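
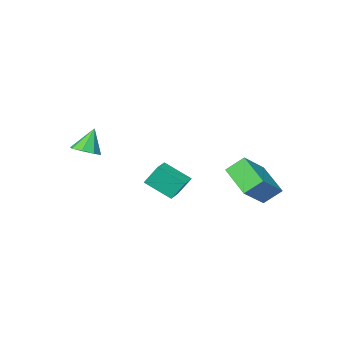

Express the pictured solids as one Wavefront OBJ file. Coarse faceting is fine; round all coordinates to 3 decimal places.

v 4.245 -3.137 -1.15
v 5.024 -3.148 -0.81
v 3.615 -3.303 0.29
v 4.778 -2.547 -0.849
v 4.219 -2.292 -1.063
v 3.676 -2.532 -1.329
v 3.466 -3.126 -1.489
v 3.712 -3.727 -1.451
v 4.271 -3.982 -1.236
v 4.814 -3.742 -0.971
v -3.507 1.708 -2.26
v -1.964 2.229 -1.081
v -3.393 3.604 -3.246
v -1.851 4.125 -2.067
v -2.689 1.215 -3.113
v -1.147 1.736 -1.934
v -2.576 3.111 -4.099
v -1.033 3.632 -2.92
v 0.559 1.265 -2.37
v 1.481 0.121 -1.437
v 1.355 1.947 -2.321
v 2.278 0.803 -1.389
v 1.062 0.757 -3.491
v 1.985 -0.387 -2.559
v 1.859 1.439 -3.443
v 2.781 0.295 -2.51
f 2 1 4
f 2 4 3
f 4 1 5
f 4 5 3
f 5 1 6
f 5 6 3
f 6 1 7
f 6 7 3
f 7 1 8
f 7 8 3
f 8 1 9
f 8 9 3
f 9 1 10
f 9 10 3
f 10 1 2
f 10 2 3
f 12 14 11
f 15 12 11
f 11 14 13
f 13 15 11
f 12 18 14
f 16 12 15
f 16 18 12
f 14 18 13
f 17 15 13
f 13 18 17
f 17 16 15
f 18 16 17
f 20 22 19
f 23 20 19
f 19 22 21
f 21 23 19
f 20 26 22
f 24 20 23
f 24 26 20
f 22 26 21
f 25 23 21
f 21 26 25
f 25 24 23
f 26 24 25



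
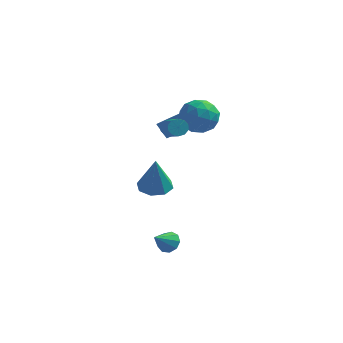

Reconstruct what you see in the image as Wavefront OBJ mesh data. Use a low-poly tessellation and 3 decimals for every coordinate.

v 1.683 -1.633 0.329
v 2.375 -2.153 0.126
v 1.897 -2.107 2.271
v 2.562 -1.512 0.262
v 2.233 -0.942 0.437
v 1.582 -0.776 0.55
v 0.99 -1.113 0.533
v 0.803 -1.753 0.397
v 1.132 -2.324 0.221
v 1.783 -2.489 0.109
v 2.497 -1.988 -3.22
v 3.105 -2.07 -3.006
v 2.103 -2.912 -2.46
v 2.893 -1.772 -2.752
v 2.496 -1.575 -2.718
v 2.1 -1.571 -2.918
v 1.889 -1.762 -3.26
v 1.962 -2.058 -3.583
v 2.286 -2.322 -3.736
v 2.708 -2.429 -3.648
v 3.032 -2.329 -3.359
v 1.585 2.368 3.056
v 2.465 2.833 2.603
v 2.615 1.607 4.277
v 3.495 2.072 3.824
v 2.757 2.689 4.343
v 2.12 3.16 3.588
v 2.96 1.28 3.292
v 2.323 1.751 2.537
v 3.315 2.161 2.749
v 3.189 3.032 3.398
v 1.891 1.408 3.482
v 1.765 2.279 4.131
v 1.934 2.668 2.723
v 3.146 1.772 4.157
v 2.711 2.135 4.462
v 3.229 2.409 4.196
v 1.732 2.859 3.302
v 2.249 3.133 3.035
v 2.42 3.048 4.058
v 2.831 1.307 3.845
v 3.348 1.581 3.578
v 1.851 2.031 2.684
v 2.369 2.305 2.418
v 2.66 1.392 2.822
v 2.951 2.546 2.542
v 3.557 2.098 3.259
v 3.242 1.633 2.947
v 2.868 1.909 2.503
v 2.877 3.057 2.924
v 3.483 2.61 3.641
v 3.049 2.973 3.946
v 2.675 3.249 3.503
v 3.377 2.662 3.009
v 1.597 1.83 3.239
v 2.203 1.383 3.956
v 2.405 1.191 3.377
v 2.031 1.467 2.934
v 1.523 2.342 3.621
v 2.129 1.894 4.338
v 2.212 2.531 4.377
v 1.838 2.807 3.933
v 1.703 1.778 3.871
v 0.746 2.505 1.485
v 0.136 2.68 2.297
v 0.631 4.437 0.982
v 0.021 4.612 1.794
v 1.919 2.788 2.306
v 1.309 2.963 3.118
v 1.804 4.72 1.803
v 1.194 4.895 2.615
v 1.526 0.932 3.044
v 1.86 0.937 2.632
v 2.607 -0.047 3.224
v 2.274 -0.052 3.636
v 1.969 1.153 2.853
v 2.716 0.169 3.445
v 1.909 1.284 3.147
v 2.656 0.3 3.739
v 1.703 1.281 3.402
v 2.45 0.297 3.994
v 1.43 1.145 3.52
v 2.177 0.161 4.112
v 1.193 0.927 3.456
v 1.94 -0.057 4.048
v 1.084 0.711 3.235
v 1.831 -0.273 3.827
v 1.144 0.58 2.941
v 1.891 -0.404 3.533
v 1.35 0.583 2.686
v 2.097 -0.401 3.278
v 1.623 0.719 2.568
v 2.37 -0.265 3.16
f 2 1 4
f 2 4 3
f 4 1 5
f 4 5 3
f 5 1 6
f 5 6 3
f 6 1 7
f 6 7 3
f 7 1 8
f 7 8 3
f 8 1 9
f 8 9 3
f 9 1 10
f 9 10 3
f 10 1 2
f 10 2 3
f 12 11 14
f 12 14 13
f 14 11 15
f 14 15 13
f 15 11 16
f 15 16 13
f 16 11 17
f 16 17 13
f 17 11 18
f 17 18 13
f 18 11 19
f 18 19 13
f 19 11 20
f 19 20 13
f 20 11 21
f 20 21 13
f 21 11 12
f 21 12 13
f 22 59 38
f 59 33 62
f 38 62 27
f 59 62 38
f 22 38 34
f 38 27 39
f 34 39 23
f 38 39 34
f 22 34 43
f 34 23 44
f 43 44 29
f 34 44 43
f 22 43 55
f 43 29 58
f 55 58 32
f 43 58 55
f 22 55 59
f 55 32 63
f 59 63 33
f 55 63 59
f 23 39 50
f 39 27 53
f 50 53 31
f 39 53 50
f 27 62 40
f 62 33 61
f 40 61 26
f 62 61 40
f 33 63 60
f 63 32 56
f 60 56 24
f 63 56 60
f 32 58 57
f 58 29 45
f 57 45 28
f 58 45 57
f 29 44 49
f 44 23 46
f 49 46 30
f 44 46 49
f 25 51 37
f 51 31 52
f 37 52 26
f 51 52 37
f 25 37 35
f 37 26 36
f 35 36 24
f 37 36 35
f 25 35 42
f 35 24 41
f 42 41 28
f 35 41 42
f 25 42 47
f 42 28 48
f 47 48 30
f 42 48 47
f 25 47 51
f 47 30 54
f 51 54 31
f 47 54 51
f 26 52 40
f 52 31 53
f 40 53 27
f 52 53 40
f 24 36 60
f 36 26 61
f 60 61 33
f 36 61 60
f 28 41 57
f 41 24 56
f 57 56 32
f 41 56 57
f 30 48 49
f 48 28 45
f 49 45 29
f 48 45 49
f 31 54 50
f 54 30 46
f 50 46 23
f 54 46 50
f 65 67 64
f 68 65 64
f 64 67 66
f 66 68 64
f 65 71 67
f 69 65 68
f 69 71 65
f 67 71 66
f 70 68 66
f 66 71 70
f 70 69 68
f 71 69 70
f 73 72 76
f 73 76 74
f 74 76 77
f 74 77 75
f 76 72 78
f 76 78 77
f 77 78 79
f 77 79 75
f 78 72 80
f 78 80 79
f 79 80 81
f 79 81 75
f 80 72 82
f 80 82 81
f 81 82 83
f 81 83 75
f 82 72 84
f 82 84 83
f 83 84 85
f 83 85 75
f 84 72 86
f 84 86 85
f 85 86 87
f 85 87 75
f 86 72 88
f 86 88 87
f 87 88 89
f 87 89 75
f 88 72 90
f 88 90 89
f 89 90 91
f 89 91 75
f 90 72 92
f 90 92 91
f 91 92 93
f 91 93 75
f 92 72 73
f 92 73 93
f 93 73 74
f 93 74 75



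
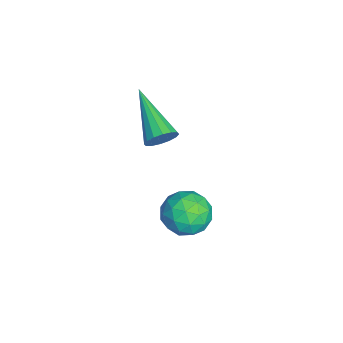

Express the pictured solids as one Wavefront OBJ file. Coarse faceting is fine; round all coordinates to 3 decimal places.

v -0.86 2.364 2.686
v -0.584 2.146 3.055
v -2.38 1.776 3.474
v -0.634 2.391 3.142
v -0.744 2.628 3.107
v -0.886 2.795 2.958
v -1.02 2.846 2.737
v -1.112 2.768 2.502
v -1.136 2.582 2.316
v -1.087 2.338 2.23
v -0.977 2.101 2.265
v -0.835 1.934 2.413
v -0.7 1.883 2.634
v -0.609 1.96 2.869
v -1.208 3.24 -0.401
v -0.768 3.437 -1.025
v -0.212 2.623 0.105
v 0.228 2.82 -0.519
v -0.001 3.374 -0.007
v -0.617 3.756 -0.32
v -0.363 2.304 -0.6
v -0.979 2.686 -0.913
v -0.246 2.859 -1.148
v -0.022 3.52 -0.781
v -0.958 2.54 -0.139
v -0.734 3.201 0.228
v -1.075 3.393 -0.757
v 0.095 2.667 -0.163
v -0.04 2.993 0.139
v 0.219 3.109 -0.228
v -0.986 3.58 -0.343
v -0.728 3.696 -0.71
v -0.277 3.659 -0.111
v -0.252 2.364 -0.21
v 0.006 2.48 -0.577
v -1.199 2.951 -0.692
v -0.94 3.067 -1.059
v -0.703 2.401 -0.809
v -0.51 3.169 -1.197
v 0.075 2.806 -0.899
v -0.272 2.503 -0.947
v -0.634 2.727 -1.131
v -0.378 3.558 -0.981
v 0.207 3.195 -0.684
v 0.072 3.521 -0.383
v -0.29 3.745 -0.566
v -0.072 3.218 -1.054
v -1.187 2.865 -0.236
v -0.602 2.502 0.061
v -0.69 2.315 -0.354
v -1.052 2.539 -0.537
v -1.055 3.254 -0.021
v -0.47 2.891 0.277
v -0.346 3.333 0.211
v -0.708 3.557 0.027
v -0.908 2.842 0.134
f 2 1 4
f 2 4 3
f 4 1 5
f 4 5 3
f 5 1 6
f 5 6 3
f 6 1 7
f 6 7 3
f 7 1 8
f 7 8 3
f 8 1 9
f 8 9 3
f 9 1 10
f 9 10 3
f 10 1 11
f 10 11 3
f 11 1 12
f 11 12 3
f 12 1 13
f 12 13 3
f 13 1 14
f 13 14 3
f 14 1 2
f 14 2 3
f 15 52 31
f 52 26 55
f 31 55 20
f 52 55 31
f 15 31 27
f 31 20 32
f 27 32 16
f 31 32 27
f 15 27 36
f 27 16 37
f 36 37 22
f 27 37 36
f 15 36 48
f 36 22 51
f 48 51 25
f 36 51 48
f 15 48 52
f 48 25 56
f 52 56 26
f 48 56 52
f 16 32 43
f 32 20 46
f 43 46 24
f 32 46 43
f 20 55 33
f 55 26 54
f 33 54 19
f 55 54 33
f 26 56 53
f 56 25 49
f 53 49 17
f 56 49 53
f 25 51 50
f 51 22 38
f 50 38 21
f 51 38 50
f 22 37 42
f 37 16 39
f 42 39 23
f 37 39 42
f 18 44 30
f 44 24 45
f 30 45 19
f 44 45 30
f 18 30 28
f 30 19 29
f 28 29 17
f 30 29 28
f 18 28 35
f 28 17 34
f 35 34 21
f 28 34 35
f 18 35 40
f 35 21 41
f 40 41 23
f 35 41 40
f 18 40 44
f 40 23 47
f 44 47 24
f 40 47 44
f 19 45 33
f 45 24 46
f 33 46 20
f 45 46 33
f 17 29 53
f 29 19 54
f 53 54 26
f 29 54 53
f 21 34 50
f 34 17 49
f 50 49 25
f 34 49 50
f 23 41 42
f 41 21 38
f 42 38 22
f 41 38 42
f 24 47 43
f 47 23 39
f 43 39 16
f 47 39 43



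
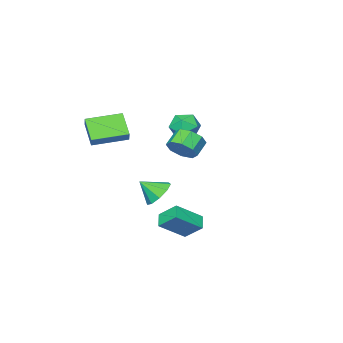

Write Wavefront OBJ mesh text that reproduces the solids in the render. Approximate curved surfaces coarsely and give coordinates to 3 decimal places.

v 3.067 3.835 -3.215
v 2.492 3.239 -2.75
v 2.75 4.844 -2.314
v 2.175 4.248 -1.848
v 4.485 3.312 -2.132
v 3.91 2.716 -1.666
v 4.168 4.321 -1.23
v 3.593 3.725 -0.765
v -3.75 -2.088 1.38
v -3.006 -1.849 0.708
v -2.694 -3.091 2.192
v -1.95 -2.852 1.52
v -2.291 -2.142 2.185
v -2.944 -1.523 1.683
v -2.756 -3.417 1.217
v -3.409 -2.798 0.715
v -2.392 -2.671 0.607
v -2.105 -1.883 1.206
v -3.595 -3.057 1.694
v -3.308 -2.269 2.293
v 2.599 3.066 2.811
v 3.167 2.836 3.497
v 2.309 2.623 4.135
v 1.741 2.854 3.449
v 3.001 3.52 3.503
v 2.143 3.308 4.141
v 2.6 3.939 3.103
v 1.742 3.726 3.741
v 2.198 3.846 2.532
v 1.341 3.634 3.17
v 2.031 3.297 2.125
v 1.173 3.084 2.763
v 2.197 2.612 2.119
v 1.339 2.4 2.757
v 2.598 2.194 2.519
v 1.74 1.981 3.157
v 2.999 2.286 3.09
v 2.142 2.074 3.728
v 3.517 -3.193 1.517
v 2.986 -4.349 2.63
v 1.706 -2.104 1.785
v 1.175 -3.259 2.898
v 3.885 -2.741 2.162
v 3.354 -3.896 3.275
v 2.074 -1.651 2.43
v 1.543 -2.807 3.543
v -0.881 -2.524 -3.363
v -0.219 -1.733 -3.235
v -0.119 -3.316 -2.417
v -0.751 -1.684 -2.765
v -1.344 -2.028 -2.575
v -1.72 -2.604 -2.754
v -1.704 -3.143 -3.218
v -1.303 -3.393 -3.75
v -0.704 -3.236 -4.101
v -0.188 -2.746 -4.106
v 0.004 -2.152 -3.764
f 2 4 1
f 5 2 1
f 1 4 3
f 3 5 1
f 2 8 4
f 6 2 5
f 6 8 2
f 4 8 3
f 7 5 3
f 3 8 7
f 7 6 5
f 8 6 7
f 9 20 14
f 9 14 10
f 9 10 16
f 9 16 19
f 9 19 20
f 10 14 18
f 14 20 13
f 20 19 11
f 19 16 15
f 16 10 17
f 12 18 13
f 12 13 11
f 12 11 15
f 12 15 17
f 12 17 18
f 13 18 14
f 11 13 20
f 15 11 19
f 17 15 16
f 18 17 10
f 22 21 25
f 22 25 23
f 23 25 26
f 23 26 24
f 25 21 27
f 25 27 26
f 26 27 28
f 26 28 24
f 27 21 29
f 27 29 28
f 28 29 30
f 28 30 24
f 29 21 31
f 29 31 30
f 30 31 32
f 30 32 24
f 31 21 33
f 31 33 32
f 32 33 34
f 32 34 24
f 33 21 35
f 33 35 34
f 34 35 36
f 34 36 24
f 35 21 37
f 35 37 36
f 36 37 38
f 36 38 24
f 37 21 22
f 37 22 38
f 38 22 23
f 38 23 24
f 40 42 39
f 43 40 39
f 39 42 41
f 41 43 39
f 40 46 42
f 44 40 43
f 44 46 40
f 42 46 41
f 45 43 41
f 41 46 45
f 45 44 43
f 46 44 45
f 48 47 50
f 48 50 49
f 50 47 51
f 50 51 49
f 51 47 52
f 51 52 49
f 52 47 53
f 52 53 49
f 53 47 54
f 53 54 49
f 54 47 55
f 54 55 49
f 55 47 56
f 55 56 49
f 56 47 57
f 56 57 49
f 57 47 48
f 57 48 49



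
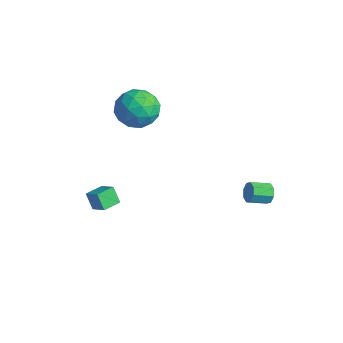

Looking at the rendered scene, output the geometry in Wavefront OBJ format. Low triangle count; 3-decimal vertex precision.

v 3.215 2.248 -1.657
v 3.386 2.009 -2.145
v 3.056 1.092 -1.811
v 2.885 1.332 -1.323
v 3.698 2.007 -1.84
v 3.367 1.091 -1.506
v 3.727 2.147 -1.428
v 3.397 1.23 -1.094
v 3.457 2.346 -1.15
v 3.126 1.43 -0.816
v 3.044 2.488 -1.169
v 2.714 1.571 -0.835
v 2.733 2.489 -1.474
v 2.402 1.573 -1.14
v 2.703 2.35 -1.886
v 2.373 1.433 -1.552
v 2.974 2.15 -2.164
v 2.643 1.234 -1.83
v -3.817 -0.252 1.453
v -2.945 0.211 2.077
v -2.915 -1.911 1.423
v -2.043 -1.448 2.047
v -3.089 -1.615 2.538
v -3.646 -0.59 2.557
v -2.214 -1.11 0.943
v -2.771 -0.085 0.962
v -1.955 -0.32 1.762
v -2.495 -0.632 2.748
v -3.365 -1.068 0.752
v -3.905 -1.38 1.738
v -3.46 0.125 1.768
v -2.4 -1.825 1.732
v -3.014 -1.923 2.021
v -2.502 -1.651 2.388
v -3.872 -0.346 2.05
v -3.36 -0.074 2.417
v -3.444 -1.147 2.688
v -2.5 -1.626 1.083
v -1.988 -1.354 1.45
v -3.358 -0.049 1.112
v -2.846 0.223 1.479
v -2.416 -0.553 0.812
v -2.366 0.085 1.949
v -1.836 -0.89 1.931
v -1.936 -0.691 1.282
v -2.264 -0.089 1.293
v -2.684 -0.098 2.529
v -2.153 -1.073 2.511
v -2.768 -1.171 2.8
v -3.096 -0.569 2.811
v -2.101 -0.41 2.343
v -3.707 -0.627 0.989
v -3.176 -1.602 0.971
v -2.764 -1.131 0.689
v -3.092 -0.529 0.7
v -4.024 -0.81 1.569
v -3.494 -1.785 1.551
v -3.596 -1.611 2.207
v -3.924 -1.009 2.218
v -3.759 -1.29 1.157
v -3.183 -3.65 -3.4
v -2.336 -3.538 -2.882
v -3.3 -2.687 -3.418
v -2.453 -2.575 -2.899
v -2.687 -3.605 -4.221
v -1.84 -3.493 -3.702
v -2.804 -2.642 -4.238
v -1.957 -2.53 -3.72
f 2 1 5
f 2 5 3
f 3 5 6
f 3 6 4
f 5 1 7
f 5 7 6
f 6 7 8
f 6 8 4
f 7 1 9
f 7 9 8
f 8 9 10
f 8 10 4
f 9 1 11
f 9 11 10
f 10 11 12
f 10 12 4
f 11 1 13
f 11 13 12
f 12 13 14
f 12 14 4
f 13 1 15
f 13 15 14
f 14 15 16
f 14 16 4
f 15 1 17
f 15 17 16
f 16 17 18
f 16 18 4
f 17 1 2
f 17 2 18
f 18 2 3
f 18 3 4
f 19 56 35
f 56 30 59
f 35 59 24
f 56 59 35
f 19 35 31
f 35 24 36
f 31 36 20
f 35 36 31
f 19 31 40
f 31 20 41
f 40 41 26
f 31 41 40
f 19 40 52
f 40 26 55
f 52 55 29
f 40 55 52
f 19 52 56
f 52 29 60
f 56 60 30
f 52 60 56
f 20 36 47
f 36 24 50
f 47 50 28
f 36 50 47
f 24 59 37
f 59 30 58
f 37 58 23
f 59 58 37
f 30 60 57
f 60 29 53
f 57 53 21
f 60 53 57
f 29 55 54
f 55 26 42
f 54 42 25
f 55 42 54
f 26 41 46
f 41 20 43
f 46 43 27
f 41 43 46
f 22 48 34
f 48 28 49
f 34 49 23
f 48 49 34
f 22 34 32
f 34 23 33
f 32 33 21
f 34 33 32
f 22 32 39
f 32 21 38
f 39 38 25
f 32 38 39
f 22 39 44
f 39 25 45
f 44 45 27
f 39 45 44
f 22 44 48
f 44 27 51
f 48 51 28
f 44 51 48
f 23 49 37
f 49 28 50
f 37 50 24
f 49 50 37
f 21 33 57
f 33 23 58
f 57 58 30
f 33 58 57
f 25 38 54
f 38 21 53
f 54 53 29
f 38 53 54
f 27 45 46
f 45 25 42
f 46 42 26
f 45 42 46
f 28 51 47
f 51 27 43
f 47 43 20
f 51 43 47
f 62 64 61
f 65 62 61
f 61 64 63
f 63 65 61
f 62 68 64
f 66 62 65
f 66 68 62
f 64 68 63
f 67 65 63
f 63 68 67
f 67 66 65
f 68 66 67



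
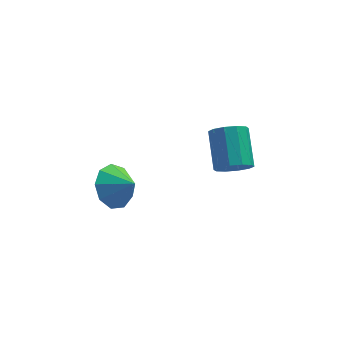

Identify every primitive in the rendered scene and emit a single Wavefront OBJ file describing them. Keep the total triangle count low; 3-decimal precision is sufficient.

v -1.523 -3.657 1.704
v -0.809 -3.591 0.923
v -0.737 -4.203 2.376
v -0.767 -3.005 1.348
v -1.078 -2.725 1.939
v -1.598 -2.88 2.421
v -2.082 -3.399 2.566
v -2.306 -4.039 2.308
v -2.163 -4.5 1.767
v -1.72 -4.567 1.196
v -1.186 -4.208 0.863
v 3.717 0.235 -1.447
v 4.406 0.561 -1.865
v 4.333 2.171 -0.732
v 3.643 1.845 -0.313
v 3.963 0.723 -2.124
v 3.89 2.333 -0.99
v 3.426 0.698 -2.123
v 3.352 2.308 -0.99
v 3 0.497 -1.865
v 2.926 2.106 -0.731
v 2.848 0.195 -1.446
v 2.774 1.805 -0.313
v 3.027 -0.091 -1.028
v 2.954 1.519 0.105
v 3.47 -0.253 -0.77
v 3.397 1.357 0.364
v 4.008 -0.228 -0.77
v 3.934 1.382 0.363
v 4.434 -0.026 -1.029
v 4.36 1.583 0.105
v 4.586 0.275 -1.447
v 4.512 1.885 -0.314
f 2 1 4
f 2 4 3
f 4 1 5
f 4 5 3
f 5 1 6
f 5 6 3
f 6 1 7
f 6 7 3
f 7 1 8
f 7 8 3
f 8 1 9
f 8 9 3
f 9 1 10
f 9 10 3
f 10 1 11
f 10 11 3
f 11 1 2
f 11 2 3
f 13 12 16
f 13 16 14
f 14 16 17
f 14 17 15
f 16 12 18
f 16 18 17
f 17 18 19
f 17 19 15
f 18 12 20
f 18 20 19
f 19 20 21
f 19 21 15
f 20 12 22
f 20 22 21
f 21 22 23
f 21 23 15
f 22 12 24
f 22 24 23
f 23 24 25
f 23 25 15
f 24 12 26
f 24 26 25
f 25 26 27
f 25 27 15
f 26 12 28
f 26 28 27
f 27 28 29
f 27 29 15
f 28 12 30
f 28 30 29
f 29 30 31
f 29 31 15
f 30 12 32
f 30 32 31
f 31 32 33
f 31 33 15
f 32 12 13
f 32 13 33
f 33 13 14
f 33 14 15



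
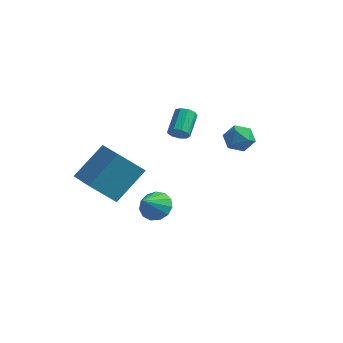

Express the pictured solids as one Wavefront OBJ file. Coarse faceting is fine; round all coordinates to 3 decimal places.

v -4.491 -2.663 -0.405
v -5.442 -3.451 0.849
v -3.798 -1.217 1.028
v -4.749 -2.005 2.282
v -3.131 -3.695 -0.022
v -4.082 -4.483 1.232
v -2.438 -2.249 1.411
v -3.389 -3.037 2.665
v -2.634 -0.921 -1.837
v -2.157 -1.415 -2.32
v -2.746 -1.999 -0.843
v -1.861 -1.182 -2.034
v -1.81 -0.866 -1.685
v -2.021 -0.568 -1.384
v -2.427 -0.381 -1.227
v -2.898 -0.366 -1.264
v -3.286 -0.527 -1.482
v -3.467 -0.813 -1.813
v -3.384 -1.133 -2.151
v -3.062 -1.386 -2.39
v -2.605 -1.491 -2.452
v -2.76 1.626 1.586
v -2.491 1.413 2.028
v -2.711 2.6 2.736
v -2.98 2.814 2.294
v -2.243 1.595 1.799
v -2.464 2.782 2.508
v -2.237 1.792 1.471
v -2.458 2.979 2.179
v -2.476 1.911 1.196
v -2.697 3.099 1.904
v -2.847 1.898 1.104
v -3.068 3.085 1.812
v -3.178 1.757 1.237
v -3.398 2.944 1.945
v -3.313 1.555 1.533
v -3.533 2.742 2.242
v -3.189 1.387 1.854
v -3.409 2.574 2.563
v -2.864 1.33 2.05
v -3.085 2.518 2.758
v 0.757 -0.283 3.477
v 1.411 -0.301 3.037
v 1.349 -0.959 4.383
v 2.003 -0.977 3.943
v 1.762 -0.298 4.264
v 1.396 0.12 3.704
v 1.364 -1.38 3.716
v 0.998 -0.962 3.156
v 1.786 -0.979 3.185
v 2.032 -0.31 3.523
v 0.728 -0.95 3.897
v 0.974 -0.281 4.235
f 2 4 1
f 5 2 1
f 1 4 3
f 3 5 1
f 2 8 4
f 6 2 5
f 6 8 2
f 4 8 3
f 7 5 3
f 3 8 7
f 7 6 5
f 8 6 7
f 10 9 12
f 10 12 11
f 12 9 13
f 12 13 11
f 13 9 14
f 13 14 11
f 14 9 15
f 14 15 11
f 15 9 16
f 15 16 11
f 16 9 17
f 16 17 11
f 17 9 18
f 17 18 11
f 18 9 19
f 18 19 11
f 19 9 20
f 19 20 11
f 20 9 21
f 20 21 11
f 21 9 10
f 21 10 11
f 23 22 26
f 23 26 24
f 24 26 27
f 24 27 25
f 26 22 28
f 26 28 27
f 27 28 29
f 27 29 25
f 28 22 30
f 28 30 29
f 29 30 31
f 29 31 25
f 30 22 32
f 30 32 31
f 31 32 33
f 31 33 25
f 32 22 34
f 32 34 33
f 33 34 35
f 33 35 25
f 34 22 36
f 34 36 35
f 35 36 37
f 35 37 25
f 36 22 38
f 36 38 37
f 37 38 39
f 37 39 25
f 38 22 40
f 38 40 39
f 39 40 41
f 39 41 25
f 40 22 23
f 40 23 41
f 41 23 24
f 41 24 25
f 42 53 47
f 42 47 43
f 42 43 49
f 42 49 52
f 42 52 53
f 43 47 51
f 47 53 46
f 53 52 44
f 52 49 48
f 49 43 50
f 45 51 46
f 45 46 44
f 45 44 48
f 45 48 50
f 45 50 51
f 46 51 47
f 44 46 53
f 48 44 52
f 50 48 49
f 51 50 43



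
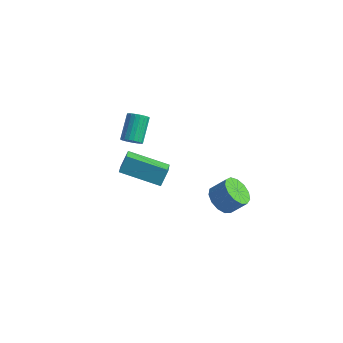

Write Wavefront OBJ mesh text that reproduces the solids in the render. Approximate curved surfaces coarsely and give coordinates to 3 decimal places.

v -2.324 -1.622 0.428
v -1.841 -2.49 0.968
v -2.239 -1.057 1.261
v -1.756 -1.925 1.801
v -0.344 -0.935 -0.241
v 0.139 -1.803 0.299
v -0.259 -0.37 0.592
v 0.224 -1.238 1.132
v 2.66 -0.268 -0.819
v 3.24 -0.033 -1.423
v 3.94 0.343 -0.606
v 3.36 0.108 -0.001
v 2.949 0.355 -1.353
v 3.649 0.731 -0.535
v 2.566 0.546 -1.113
v 3.266 0.921 -0.295
v 2.213 0.478 -0.779
v 2.913 0.853 0.038
v 2.002 0.173 -0.458
v 2.702 0.549 0.359
v 2 -0.272 -0.252
v 2.7 0.104 0.566
v 2.207 -0.715 -0.226
v 2.907 -0.339 0.592
v 2.558 -1.017 -0.388
v 3.258 -0.641 0.43
v 2.942 -1.08 -0.686
v 3.641 -0.705 0.131
v 3.236 -0.886 -1.027
v 3.935 -0.51 -0.21
v 3.347 -0.496 -1.302
v 4.047 -0.12 -0.484
v -3.332 0.9 -0.138
v -2.878 1.211 -0.351
v -3.234 2.411 0.645
v -3.688 2.1 0.858
v -3.061 1.28 -0.499
v -3.417 2.48 0.497
v -3.291 1.283 -0.585
v -3.647 2.483 0.411
v -3.528 1.22 -0.593
v -3.884 2.42 0.403
v -3.731 1.101 -0.523
v -4.087 2.302 0.473
v -3.865 0.948 -0.386
v -4.221 2.148 0.61
v -3.907 0.786 -0.207
v -4.263 1.987 0.789
v -3.849 0.644 -0.015
v -4.205 1.845 0.981
v -3.702 0.546 0.155
v -4.058 1.747 1.151
v -3.491 0.51 0.275
v -3.847 1.71 1.271
v -3.253 0.54 0.323
v -3.609 1.741 1.319
v -3.028 0.633 0.292
v -3.384 1.834 1.288
v -2.856 0.772 0.186
v -3.212 1.973 1.182
v -2.766 0.933 0.024
v -3.122 2.134 1.02
v -2.774 1.088 -0.166
v -3.13 2.289 0.83
f 2 4 1
f 5 2 1
f 1 4 3
f 3 5 1
f 2 8 4
f 6 2 5
f 6 8 2
f 4 8 3
f 7 5 3
f 3 8 7
f 7 6 5
f 8 6 7
f 10 9 13
f 10 13 11
f 11 13 14
f 11 14 12
f 13 9 15
f 13 15 14
f 14 15 16
f 14 16 12
f 15 9 17
f 15 17 16
f 16 17 18
f 16 18 12
f 17 9 19
f 17 19 18
f 18 19 20
f 18 20 12
f 19 9 21
f 19 21 20
f 20 21 22
f 20 22 12
f 21 9 23
f 21 23 22
f 22 23 24
f 22 24 12
f 23 9 25
f 23 25 24
f 24 25 26
f 24 26 12
f 25 9 27
f 25 27 26
f 26 27 28
f 26 28 12
f 27 9 29
f 27 29 28
f 28 29 30
f 28 30 12
f 29 9 31
f 29 31 30
f 30 31 32
f 30 32 12
f 31 9 10
f 31 10 32
f 32 10 11
f 32 11 12
f 34 33 37
f 34 37 35
f 35 37 38
f 35 38 36
f 37 33 39
f 37 39 38
f 38 39 40
f 38 40 36
f 39 33 41
f 39 41 40
f 40 41 42
f 40 42 36
f 41 33 43
f 41 43 42
f 42 43 44
f 42 44 36
f 43 33 45
f 43 45 44
f 44 45 46
f 44 46 36
f 45 33 47
f 45 47 46
f 46 47 48
f 46 48 36
f 47 33 49
f 47 49 48
f 48 49 50
f 48 50 36
f 49 33 51
f 49 51 50
f 50 51 52
f 50 52 36
f 51 33 53
f 51 53 52
f 52 53 54
f 52 54 36
f 53 33 55
f 53 55 54
f 54 55 56
f 54 56 36
f 55 33 57
f 55 57 56
f 56 57 58
f 56 58 36
f 57 33 59
f 57 59 58
f 58 59 60
f 58 60 36
f 59 33 61
f 59 61 60
f 60 61 62
f 60 62 36
f 61 33 63
f 61 63 62
f 62 63 64
f 62 64 36
f 63 33 34
f 63 34 64
f 64 34 35
f 64 35 36



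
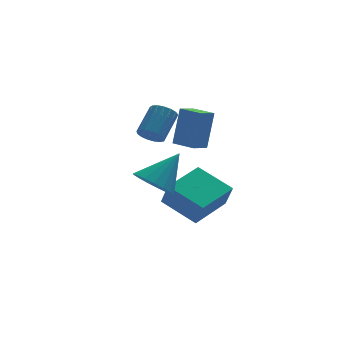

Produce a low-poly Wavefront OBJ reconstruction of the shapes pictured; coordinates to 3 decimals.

v -0.685 1.17 -3.372
v -0.55 0.554 -2.167
v 1.054 2.38 -2.948
v 1.189 1.764 -1.743
v 0.491 -0.224 -4.217
v 0.626 -0.84 -3.012
v 2.23 0.986 -3.793
v 2.365 0.37 -2.588
v -0.745 2.642 0.067
v -0.287 2.763 -0.42
v 0.584 3.678 0.626
v 0.125 3.558 1.113
v -0.501 3.005 -0.454
v 0.369 3.921 0.592
v -0.772 3.164 -0.368
v 0.099 4.08 0.678
v -1.036 3.204 -0.182
v -0.166 4.119 0.863
v -1.234 3.115 0.06
v -0.364 4.03 1.106
v -1.32 2.917 0.305
v -0.449 3.833 1.35
v -1.274 2.657 0.494
v -0.404 3.573 1.54
v -1.107 2.393 0.586
v -0.237 3.309 1.632
v -0.857 2.187 0.559
v 0.013 3.102 1.605
v -0.582 2.084 0.42
v 0.289 3 1.465
v -0.344 2.11 0.199
v 0.527 3.025 1.245
v -0.198 2.257 -0.052
v 0.673 3.173 0.994
v -0.177 2.493 -0.275
v 0.694 3.408 0.771
v 0.629 3.935 -1.097
v 1.085 4.32 0.875
v 1.407 4.407 -1.369
v 1.863 4.793 0.603
v 1.297 2.867 -1.043
v 1.753 3.253 0.929
v 2.075 3.34 -1.315
v 2.531 3.725 0.657
v -1.776 -1.545 -0.926
v -0.981 -1.698 -1.579
v -0.484 -1.035 0.526
v -1.098 -1.219 -1.644
v -1.37 -0.814 -1.544
v -1.735 -0.577 -1.303
v -2.11 -0.562 -0.975
v -2.408 -0.772 -0.636
v -2.561 -1.159 -0.364
v -2.534 -1.635 -0.22
v -2.334 -2.09 -0.238
v -2.006 -2.421 -0.414
v -1.625 -2.551 -0.707
v -1.279 -2.45 -1.05
v -1.046 -2.143 -1.365
f 2 4 1
f 5 2 1
f 1 4 3
f 3 5 1
f 2 8 4
f 6 2 5
f 6 8 2
f 4 8 3
f 7 5 3
f 3 8 7
f 7 6 5
f 8 6 7
f 10 9 13
f 10 13 11
f 11 13 14
f 11 14 12
f 13 9 15
f 13 15 14
f 14 15 16
f 14 16 12
f 15 9 17
f 15 17 16
f 16 17 18
f 16 18 12
f 17 9 19
f 17 19 18
f 18 19 20
f 18 20 12
f 19 9 21
f 19 21 20
f 20 21 22
f 20 22 12
f 21 9 23
f 21 23 22
f 22 23 24
f 22 24 12
f 23 9 25
f 23 25 24
f 24 25 26
f 24 26 12
f 25 9 27
f 25 27 26
f 26 27 28
f 26 28 12
f 27 9 29
f 27 29 28
f 28 29 30
f 28 30 12
f 29 9 31
f 29 31 30
f 30 31 32
f 30 32 12
f 31 9 33
f 31 33 32
f 32 33 34
f 32 34 12
f 33 9 35
f 33 35 34
f 34 35 36
f 34 36 12
f 35 9 10
f 35 10 36
f 36 10 11
f 36 11 12
f 38 40 37
f 41 38 37
f 37 40 39
f 39 41 37
f 38 44 40
f 42 38 41
f 42 44 38
f 40 44 39
f 43 41 39
f 39 44 43
f 43 42 41
f 44 42 43
f 46 45 48
f 46 48 47
f 48 45 49
f 48 49 47
f 49 45 50
f 49 50 47
f 50 45 51
f 50 51 47
f 51 45 52
f 51 52 47
f 52 45 53
f 52 53 47
f 53 45 54
f 53 54 47
f 54 45 55
f 54 55 47
f 55 45 56
f 55 56 47
f 56 45 57
f 56 57 47
f 57 45 58
f 57 58 47
f 58 45 59
f 58 59 47
f 59 45 46
f 59 46 47



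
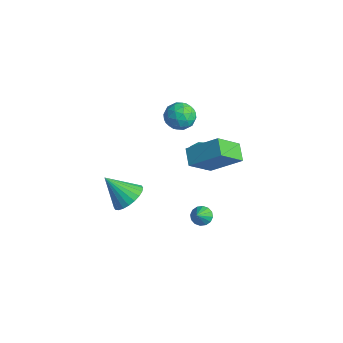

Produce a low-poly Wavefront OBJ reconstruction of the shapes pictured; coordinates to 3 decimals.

v -4.258 3.492 -4.249
v -3.743 4.233 -4.68
v -3.582 3.848 -2.831
v -4.344 4.467 -4.453
v -4.905 4.245 -4.13
v -5.163 3.67 -3.863
v -4.997 3.012 -3.776
v -4.485 2.579 -3.911
v -3.867 2.572 -4.204
v -3.432 2.996 -4.518
v -3.383 3.652 -4.706
v -0.767 1.488 -1.651
v -0.678 0.077 -0.412
v -1.649 1.878 -1.144
v -1.56 0.468 0.096
v 0.44 2.632 -0.436
v 0.529 1.222 0.804
v -0.442 3.023 0.072
v -0.353 1.612 1.311
v -1.033 -3.296 -1.561
v -0.37 -4.003 -1.525
v -1.967 -4.104 -0.239
v -0.229 -3.757 -1.275
v -0.21 -3.44 -1.068
v -0.316 -3.102 -0.936
v -0.532 -2.793 -0.9
v -0.824 -2.561 -0.964
v -1.147 -2.44 -1.119
v -1.453 -2.45 -1.341
v -1.695 -2.588 -1.597
v -1.836 -2.834 -1.847
v -1.855 -3.151 -2.054
v -1.749 -3.489 -2.186
v -1.533 -3.798 -2.223
v -1.242 -4.031 -2.158
v -0.918 -4.151 -2.003
v -0.612 -4.142 -1.781
v 0.671 -0.019 -3.463
v 1.157 -0.067 -3.794
v 1.209 -0.681 -2.577
v 1.199 0.186 -3.63
v 1.099 0.385 -3.42
v 0.885 0.476 -3.222
v 0.613 0.434 -3.089
v 0.357 0.271 -3.056
v 0.185 0.03 -3.132
v 0.144 -0.224 -3.296
v 0.243 -0.423 -3.506
v 0.458 -0.513 -3.703
v 0.729 -0.471 -3.837
v 0.985 -0.308 -3.87
v -3.915 1.825 1.402
v -3.225 2.183 0.919
v -4.135 0.817 0.341
v -3.445 1.175 -0.142
v -3.274 0.731 0.639
v -3.138 1.354 1.295
v -4.222 1.646 -0.035
v -4.086 2.269 0.621
v -3.415 2.073 0.031
v -2.829 1.507 0.448
v -4.531 1.493 0.812
v -3.945 0.927 1.229
v -3.551 2.093 1.254
v -3.809 0.907 0.006
v -3.709 0.646 0.465
v -3.303 0.857 0.182
v -3.5 1.605 1.475
v -3.094 1.815 1.191
v -3.123 0.962 1.026
v -4.266 1.185 0.069
v -3.86 1.395 -0.215
v -4.057 2.143 1.078
v -3.651 2.354 0.795
v -4.237 2.038 0.234
v -3.257 2.238 0.448
v -3.386 1.646 -0.176
v -3.843 1.923 -0.113
v -3.763 2.289 0.273
v -2.913 1.905 0.693
v -3.042 1.313 0.069
v -2.941 1.052 0.528
v -2.862 1.418 0.914
v -3.024 1.841 0.171
v -4.318 1.687 1.191
v -4.447 1.095 0.567
v -4.498 1.582 0.346
v -4.419 1.948 0.732
v -3.974 1.354 1.436
v -4.103 0.762 0.812
v -3.597 0.711 0.987
v -3.517 1.077 1.373
v -4.336 1.159 1.089
f 2 1 4
f 2 4 3
f 4 1 5
f 4 5 3
f 5 1 6
f 5 6 3
f 6 1 7
f 6 7 3
f 7 1 8
f 7 8 3
f 8 1 9
f 8 9 3
f 9 1 10
f 9 10 3
f 10 1 11
f 10 11 3
f 11 1 2
f 11 2 3
f 13 15 12
f 16 13 12
f 12 15 14
f 14 16 12
f 13 19 15
f 17 13 16
f 17 19 13
f 15 19 14
f 18 16 14
f 14 19 18
f 18 17 16
f 19 17 18
f 21 20 23
f 21 23 22
f 23 20 24
f 23 24 22
f 24 20 25
f 24 25 22
f 25 20 26
f 25 26 22
f 26 20 27
f 26 27 22
f 27 20 28
f 27 28 22
f 28 20 29
f 28 29 22
f 29 20 30
f 29 30 22
f 30 20 31
f 30 31 22
f 31 20 32
f 31 32 22
f 32 20 33
f 32 33 22
f 33 20 34
f 33 34 22
f 34 20 35
f 34 35 22
f 35 20 36
f 35 36 22
f 36 20 37
f 36 37 22
f 37 20 21
f 37 21 22
f 39 38 41
f 39 41 40
f 41 38 42
f 41 42 40
f 42 38 43
f 42 43 40
f 43 38 44
f 43 44 40
f 44 38 45
f 44 45 40
f 45 38 46
f 45 46 40
f 46 38 47
f 46 47 40
f 47 38 48
f 47 48 40
f 48 38 49
f 48 49 40
f 49 38 50
f 49 50 40
f 50 38 51
f 50 51 40
f 51 38 39
f 51 39 40
f 52 89 68
f 89 63 92
f 68 92 57
f 89 92 68
f 52 68 64
f 68 57 69
f 64 69 53
f 68 69 64
f 52 64 73
f 64 53 74
f 73 74 59
f 64 74 73
f 52 73 85
f 73 59 88
f 85 88 62
f 73 88 85
f 52 85 89
f 85 62 93
f 89 93 63
f 85 93 89
f 53 69 80
f 69 57 83
f 80 83 61
f 69 83 80
f 57 92 70
f 92 63 91
f 70 91 56
f 92 91 70
f 63 93 90
f 93 62 86
f 90 86 54
f 93 86 90
f 62 88 87
f 88 59 75
f 87 75 58
f 88 75 87
f 59 74 79
f 74 53 76
f 79 76 60
f 74 76 79
f 55 81 67
f 81 61 82
f 67 82 56
f 81 82 67
f 55 67 65
f 67 56 66
f 65 66 54
f 67 66 65
f 55 65 72
f 65 54 71
f 72 71 58
f 65 71 72
f 55 72 77
f 72 58 78
f 77 78 60
f 72 78 77
f 55 77 81
f 77 60 84
f 81 84 61
f 77 84 81
f 56 82 70
f 82 61 83
f 70 83 57
f 82 83 70
f 54 66 90
f 66 56 91
f 90 91 63
f 66 91 90
f 58 71 87
f 71 54 86
f 87 86 62
f 71 86 87
f 60 78 79
f 78 58 75
f 79 75 59
f 78 75 79
f 61 84 80
f 84 60 76
f 80 76 53
f 84 76 80



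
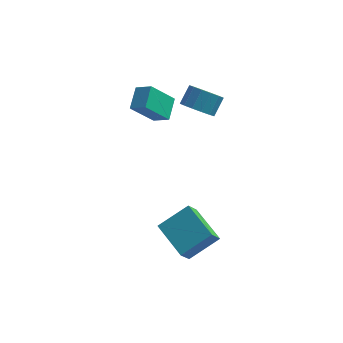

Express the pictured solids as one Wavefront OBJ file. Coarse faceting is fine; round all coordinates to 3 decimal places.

v 1.954 1.272 2.529
v 2.663 0.661 2.785
v 3.035 1.438 3.607
v 2.326 2.048 3.351
v 2.862 0.948 2.424
v 3.234 1.724 3.246
v 2.818 1.321 2.091
v 3.19 2.097 2.913
v 2.543 1.681 1.876
v 2.915 2.458 2.697
v 2.109 1.932 1.835
v 2.481 2.708 2.657
v 1.634 2.005 1.981
v 2.006 2.782 2.803
v 1.245 1.882 2.273
v 1.617 2.659 3.095
v 1.046 1.596 2.634
v 1.418 2.372 3.456
v 1.09 1.223 2.967
v 1.462 1.999 3.789
v 1.365 0.862 3.183
v 1.737 1.639 4.004
v 1.799 0.612 3.223
v 2.171 1.388 4.045
v 2.274 0.538 3.077
v 2.646 1.315 3.899
v 0.976 -2.925 -3.477
v 0.656 -3.634 -2.436
v 2.392 -2.072 -2.461
v 2.072 -2.781 -1.42
v 2.348 -4.459 -4.1
v 2.028 -5.168 -3.059
v 3.764 -3.606 -3.084
v 3.444 -4.315 -2.043
v -0.454 -0.074 3.659
v -0.339 1.126 4.266
v -1.293 0.257 3.161
v -1.178 1.458 3.768
v 0.638 0.542 2.232
v 0.753 1.743 2.839
v -0.201 0.874 1.734
v -0.086 2.074 2.341
f 2 1 5
f 2 5 3
f 3 5 6
f 3 6 4
f 5 1 7
f 5 7 6
f 6 7 8
f 6 8 4
f 7 1 9
f 7 9 8
f 8 9 10
f 8 10 4
f 9 1 11
f 9 11 10
f 10 11 12
f 10 12 4
f 11 1 13
f 11 13 12
f 12 13 14
f 12 14 4
f 13 1 15
f 13 15 14
f 14 15 16
f 14 16 4
f 15 1 17
f 15 17 16
f 16 17 18
f 16 18 4
f 17 1 19
f 17 19 18
f 18 19 20
f 18 20 4
f 19 1 21
f 19 21 20
f 20 21 22
f 20 22 4
f 21 1 23
f 21 23 22
f 22 23 24
f 22 24 4
f 23 1 25
f 23 25 24
f 24 25 26
f 24 26 4
f 25 1 2
f 25 2 26
f 26 2 3
f 26 3 4
f 28 30 27
f 31 28 27
f 27 30 29
f 29 31 27
f 28 34 30
f 32 28 31
f 32 34 28
f 30 34 29
f 33 31 29
f 29 34 33
f 33 32 31
f 34 32 33
f 36 38 35
f 39 36 35
f 35 38 37
f 37 39 35
f 36 42 38
f 40 36 39
f 40 42 36
f 38 42 37
f 41 39 37
f 37 42 41
f 41 40 39
f 42 40 41



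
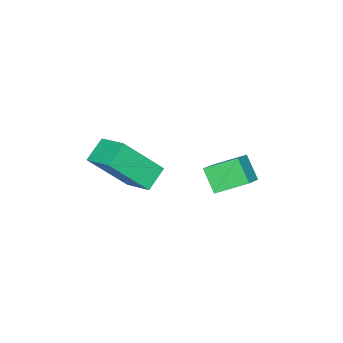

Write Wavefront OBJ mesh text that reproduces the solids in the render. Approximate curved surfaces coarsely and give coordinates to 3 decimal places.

v -0.013 1.961 3.202
v 0.229 3.13 3.742
v 0.824 2.03 2.678
v 1.066 3.199 3.218
v 0.974 1.081 4.662
v 1.216 2.25 5.202
v 1.811 1.15 4.138
v 2.053 2.319 4.678
v -2.905 2.655 1.589
v -3.565 3.64 2.257
v -2.651 3.362 0.799
v -3.311 4.346 1.466
v -2.129 2.874 2.034
v -2.789 3.858 2.701
v -1.875 3.58 1.243
v -2.535 4.565 1.911
f 2 4 1
f 5 2 1
f 1 4 3
f 3 5 1
f 2 8 4
f 6 2 5
f 6 8 2
f 4 8 3
f 7 5 3
f 3 8 7
f 7 6 5
f 8 6 7
f 10 12 9
f 13 10 9
f 9 12 11
f 11 13 9
f 10 16 12
f 14 10 13
f 14 16 10
f 12 16 11
f 15 13 11
f 11 16 15
f 15 14 13
f 16 14 15



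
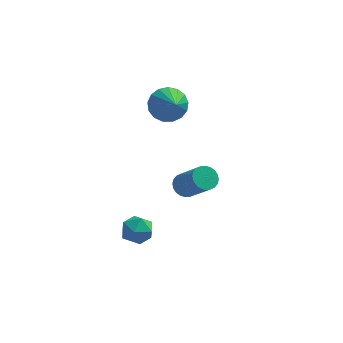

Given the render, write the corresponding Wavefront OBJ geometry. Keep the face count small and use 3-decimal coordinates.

v 1.53 4.067 1.385
v 2.499 4.148 0.915
v 2.07 2.893 2.295
v 2.529 4.472 1.316
v 2.33 4.704 1.733
v 1.948 4.79 2.07
v 1.47 4.71 2.251
v 1.006 4.483 2.233
v 0.662 4.161 2.021
v 0.517 3.817 1.664
v 0.604 3.53 1.242
v 0.903 3.367 0.854
v 1.346 3.364 0.587
v 1.831 3.522 0.503
v 2.247 3.805 0.621
v 2.915 -0.815 -0.817
v 3.526 -0.578 -1.09
v 4.596 -1.587 0.423
v 3.985 -1.825 0.697
v 3.464 -0.375 -0.911
v 4.534 -1.385 0.602
v 3.319 -0.24 -0.718
v 4.389 -1.249 0.795
v 3.112 -0.192 -0.54
v 4.182 -1.201 0.973
v 2.876 -0.239 -0.404
v 3.945 -1.248 1.109
v 2.645 -0.374 -0.331
v 3.714 -1.383 1.182
v 2.455 -0.576 -0.332
v 3.525 -1.585 1.181
v 2.336 -0.814 -0.406
v 3.405 -1.824 1.107
v 2.304 -1.053 -0.543
v 3.374 -2.062 0.97
v 2.366 -1.255 -0.722
v 3.436 -2.265 0.791
v 2.511 -1.391 -0.915
v 3.581 -2.4 0.598
v 2.718 -1.439 -1.093
v 3.788 -2.448 0.42
v 2.955 -1.392 -1.229
v 4.024 -2.401 0.284
v 3.186 -1.257 -1.302
v 4.255 -2.266 0.211
v 3.375 -1.055 -1.301
v 4.445 -2.064 0.212
v 3.495 -0.816 -1.227
v 4.564 -1.826 0.286
v 0.011 -2.394 -3.044
v 0.544 -2.008 -2.394
v 0.996 -3.512 -3.186
v 1.529 -3.126 -2.536
v 0.712 -3.493 -2.306
v 0.102 -2.802 -2.218
v 1.438 -2.718 -3.362
v 0.828 -2.027 -3.274
v 1.425 -2.208 -2.59
v 0.977 -2.686 -1.938
v 0.563 -2.834 -3.642
v 0.115 -3.312 -2.99
f 2 1 4
f 2 4 3
f 4 1 5
f 4 5 3
f 5 1 6
f 5 6 3
f 6 1 7
f 6 7 3
f 7 1 8
f 7 8 3
f 8 1 9
f 8 9 3
f 9 1 10
f 9 10 3
f 10 1 11
f 10 11 3
f 11 1 12
f 11 12 3
f 12 1 13
f 12 13 3
f 13 1 14
f 13 14 3
f 14 1 15
f 14 15 3
f 15 1 2
f 15 2 3
f 17 16 20
f 17 20 18
f 18 20 21
f 18 21 19
f 20 16 22
f 20 22 21
f 21 22 23
f 21 23 19
f 22 16 24
f 22 24 23
f 23 24 25
f 23 25 19
f 24 16 26
f 24 26 25
f 25 26 27
f 25 27 19
f 26 16 28
f 26 28 27
f 27 28 29
f 27 29 19
f 28 16 30
f 28 30 29
f 29 30 31
f 29 31 19
f 30 16 32
f 30 32 31
f 31 32 33
f 31 33 19
f 32 16 34
f 32 34 33
f 33 34 35
f 33 35 19
f 34 16 36
f 34 36 35
f 35 36 37
f 35 37 19
f 36 16 38
f 36 38 37
f 37 38 39
f 37 39 19
f 38 16 40
f 38 40 39
f 39 40 41
f 39 41 19
f 40 16 42
f 40 42 41
f 41 42 43
f 41 43 19
f 42 16 44
f 42 44 43
f 43 44 45
f 43 45 19
f 44 16 46
f 44 46 45
f 45 46 47
f 45 47 19
f 46 16 48
f 46 48 47
f 47 48 49
f 47 49 19
f 48 16 17
f 48 17 49
f 49 17 18
f 49 18 19
f 50 61 55
f 50 55 51
f 50 51 57
f 50 57 60
f 50 60 61
f 51 55 59
f 55 61 54
f 61 60 52
f 60 57 56
f 57 51 58
f 53 59 54
f 53 54 52
f 53 52 56
f 53 56 58
f 53 58 59
f 54 59 55
f 52 54 61
f 56 52 60
f 58 56 57
f 59 58 51



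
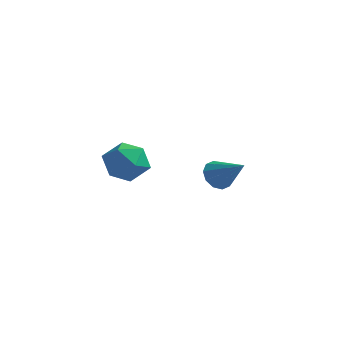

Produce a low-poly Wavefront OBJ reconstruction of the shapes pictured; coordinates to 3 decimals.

v 0.908 -0.61 -1.292
v 1.345 -0.517 -1.818
v 2.092 -0.95 -0.368
v 1.297 -0.143 -1.618
v 1.1 0.052 -1.295
v 0.83 -0.005 -0.97
v 0.589 -0.294 -0.768
v 0.471 -0.704 -0.767
v 0.519 -1.078 -0.966
v 0.716 -1.273 -1.29
v 0.986 -1.215 -1.615
v 1.227 -0.926 -1.816
v -3.156 0.715 -2.724
v -2.354 0.485 -2.118
v -4.186 -0.025 -1.642
v -3.384 -0.255 -1.036
v -3.685 0.725 -1.143
v -3.048 1.182 -1.812
v -3.492 -0.722 -1.948
v -2.855 -0.265 -2.617
v -2.562 -0.404 -1.639
v -2.681 0.491 -1.141
v -3.859 -0.031 -2.619
v -3.978 0.864 -2.121
f 2 1 4
f 2 4 3
f 4 1 5
f 4 5 3
f 5 1 6
f 5 6 3
f 6 1 7
f 6 7 3
f 7 1 8
f 7 8 3
f 8 1 9
f 8 9 3
f 9 1 10
f 9 10 3
f 10 1 11
f 10 11 3
f 11 1 12
f 11 12 3
f 12 1 2
f 12 2 3
f 13 24 18
f 13 18 14
f 13 14 20
f 13 20 23
f 13 23 24
f 14 18 22
f 18 24 17
f 24 23 15
f 23 20 19
f 20 14 21
f 16 22 17
f 16 17 15
f 16 15 19
f 16 19 21
f 16 21 22
f 17 22 18
f 15 17 24
f 19 15 23
f 21 19 20
f 22 21 14



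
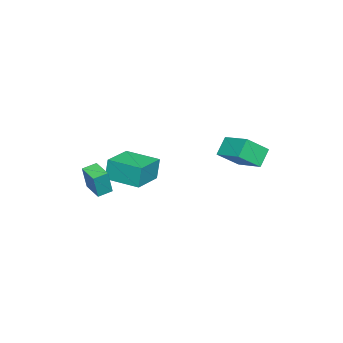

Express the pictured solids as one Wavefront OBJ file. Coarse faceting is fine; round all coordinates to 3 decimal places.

v -2.442 2.673 3.692
v -3.327 2.85 4.6
v -3.349 3.617 2.623
v -4.234 3.795 3.531
v -1.546 4.185 4.269
v -2.431 4.363 5.177
v -2.453 5.13 3.2
v -3.338 5.307 4.108
v 0.751 -3.529 1.719
v 1.129 -3.622 3.271
v 0.107 -2.961 1.91
v 0.485 -3.054 3.462
v 1.575 -2.546 1.578
v 1.953 -2.639 3.13
v 0.931 -1.978 1.769
v 1.309 -2.071 3.321
v -3.137 -2.972 1.053
v -3.337 -2.869 2.445
v -2.841 -0.896 0.943
v -3.041 -0.793 2.335
v -1.099 -3.247 1.365
v -1.299 -3.144 2.757
v -0.803 -1.171 1.255
v -1.003 -1.068 2.647
f 2 4 1
f 5 2 1
f 1 4 3
f 3 5 1
f 2 8 4
f 6 2 5
f 6 8 2
f 4 8 3
f 7 5 3
f 3 8 7
f 7 6 5
f 8 6 7
f 10 12 9
f 13 10 9
f 9 12 11
f 11 13 9
f 10 16 12
f 14 10 13
f 14 16 10
f 12 16 11
f 15 13 11
f 11 16 15
f 15 14 13
f 16 14 15
f 18 20 17
f 21 18 17
f 17 20 19
f 19 21 17
f 18 24 20
f 22 18 21
f 22 24 18
f 20 24 19
f 23 21 19
f 19 24 23
f 23 22 21
f 24 22 23



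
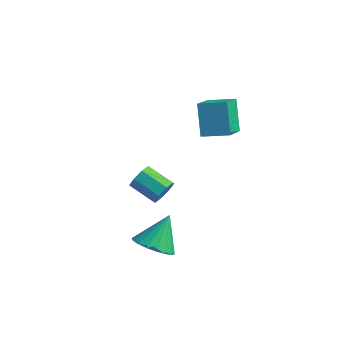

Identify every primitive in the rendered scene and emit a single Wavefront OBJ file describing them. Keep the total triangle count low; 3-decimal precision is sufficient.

v 3.616 -1.768 -3.972
v 4.29 -2.43 -3.515
v 3.704 -0.652 -2.488
v 4.572 -2.141 -3.749
v 4.664 -1.777 -4.028
v 4.549 -1.412 -4.296
v 4.249 -1.117 -4.5
v 3.823 -0.952 -4.599
v 3.357 -0.948 -4.574
v 2.941 -1.106 -4.43
v 2.66 -1.396 -4.195
v 2.567 -1.76 -3.917
v 2.683 -2.125 -3.649
v 2.983 -2.419 -3.445
v 3.408 -2.585 -3.346
v 3.875 -2.589 -3.371
v 2.27 0.801 -2.597
v 2.507 1.166 -1.998
v 1.167 1.064 -1.405
v 0.93 0.699 -2.003
v 2.304 1.513 -2.397
v 0.963 1.41 -1.804
v 2.081 1.443 -2.913
v 0.74 1.34 -2.32
v 1.969 0.997 -3.244
v 0.628 0.894 -2.65
v 2.033 0.436 -3.195
v 0.693 0.334 -2.602
v 2.237 0.09 -2.796
v 0.896 -0.013 -2.203
v 2.46 0.16 -2.28
v 1.119 0.057 -1.687
v 2.572 0.606 -1.95
v 1.231 0.503 -1.356
v 2.751 3.733 0.079
v 3.392 2.072 1.094
v 2.056 4.407 1.621
v 2.697 2.745 2.635
v 3.943 4.355 0.345
v 4.584 2.693 1.359
v 3.248 5.028 1.886
v 3.889 3.367 2.901
f 2 1 4
f 2 4 3
f 4 1 5
f 4 5 3
f 5 1 6
f 5 6 3
f 6 1 7
f 6 7 3
f 7 1 8
f 7 8 3
f 8 1 9
f 8 9 3
f 9 1 10
f 9 10 3
f 10 1 11
f 10 11 3
f 11 1 12
f 11 12 3
f 12 1 13
f 12 13 3
f 13 1 14
f 13 14 3
f 14 1 15
f 14 15 3
f 15 1 16
f 15 16 3
f 16 1 2
f 16 2 3
f 18 17 21
f 18 21 19
f 19 21 22
f 19 22 20
f 21 17 23
f 21 23 22
f 22 23 24
f 22 24 20
f 23 17 25
f 23 25 24
f 24 25 26
f 24 26 20
f 25 17 27
f 25 27 26
f 26 27 28
f 26 28 20
f 27 17 29
f 27 29 28
f 28 29 30
f 28 30 20
f 29 17 31
f 29 31 30
f 30 31 32
f 30 32 20
f 31 17 33
f 31 33 32
f 32 33 34
f 32 34 20
f 33 17 18
f 33 18 34
f 34 18 19
f 34 19 20
f 36 38 35
f 39 36 35
f 35 38 37
f 37 39 35
f 36 42 38
f 40 36 39
f 40 42 36
f 38 42 37
f 41 39 37
f 37 42 41
f 41 40 39
f 42 40 41



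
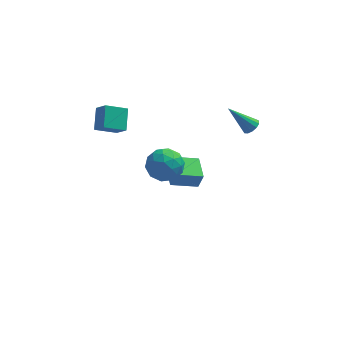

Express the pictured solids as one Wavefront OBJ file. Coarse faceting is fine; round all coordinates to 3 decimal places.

v 0.103 -2.997 2.981
v 0.596 -3.78 2.359
v -1.296 -4.1 3.261
v -0.803 -4.883 2.639
v -0.376 -4.609 3.631
v 0.488 -3.928 3.459
v -1.188 -3.952 2.161
v -0.324 -3.271 1.989
v -0.202 -4.37 1.853
v 0.299 -4.776 2.761
v -0.999 -3.104 2.859
v -0.498 -3.51 3.767
v 0.472 -3.292 2.646
v -1.172 -4.588 2.974
v -0.922 -4.428 3.558
v -0.632 -4.888 3.192
v 0.409 -3.379 3.292
v 0.699 -3.839 2.926
v 0.127 -4.326 3.674
v -1.399 -4.041 2.694
v -1.109 -4.501 2.328
v -0.068 -2.992 2.428
v 0.222 -3.452 2.062
v -0.827 -3.554 1.946
v 0.293 -4.099 1.982
v -0.53 -4.747 2.147
v -0.756 -4.2 1.866
v -0.248 -3.799 1.764
v 0.588 -4.337 2.516
v -0.235 -4.986 2.681
v 0.016 -4.825 3.264
v 0.524 -4.424 3.163
v 0.119 -4.684 2.218
v -0.465 -2.894 2.939
v -1.288 -3.543 3.104
v -1.224 -3.456 2.457
v -0.716 -3.055 2.356
v -0.17 -3.133 3.473
v -0.993 -3.781 3.638
v -0.452 -4.081 3.856
v 0.056 -3.68 3.754
v -0.819 -3.196 3.402
v -0.102 -2.483 -0.317
v 0.187 -2.549 0.648
v -0.365 -0.967 -0.136
v -0.077 -1.032 0.83
v 1.417 -2.168 -0.75
v 1.705 -2.233 0.216
v 1.153 -0.651 -0.568
v 1.442 -0.717 0.397
v -4.468 1.821 0.597
v -3.892 1.229 1.354
v -4.41 3.023 1.493
v -3.834 2.431 2.25
v -3.226 2.229 -0.03
v -2.65 1.637 0.727
v -3.168 3.431 0.866
v -2.592 2.839 1.623
v 4.395 3.048 -0.069
v 4.828 2.902 0.321
v 3.065 3.152 1.449
v 4.829 3.239 0.299
v 4.692 3.516 0.16
v 4.462 3.644 -0.051
v 4.209 3.583 -0.268
v 4.016 3.352 -0.421
v 3.943 3.024 -0.463
v 4.014 2.704 -0.379
v 4.205 2.493 -0.197
v 4.457 2.459 0.026
v 4.689 2.611 0.219
v -0.318 3.023 -4.486
v 0.041 2.554 -4.111
v -0.743 2.748 -3.118
v -1.102 3.217 -3.494
v 0.188 2.821 -4.047
v -0.596 3.015 -3.054
v 0.235 3.128 -4.07
v -0.549 3.322 -3.077
v 0.172 3.415 -4.176
v -0.612 3.609 -3.183
v 0.012 3.623 -4.343
v -0.772 3.817 -3.35
v -0.213 3.713 -4.539
v -0.997 3.907 -3.546
v -0.459 3.666 -4.724
v -1.243 3.86 -3.731
v -0.677 3.492 -4.862
v -1.461 3.686 -3.869
v -0.824 3.225 -4.926
v -1.608 3.419 -3.933
v -0.871 2.918 -4.903
v -1.655 3.112 -3.91
v -0.808 2.631 -4.797
v -1.592 2.825 -3.804
v -0.648 2.423 -4.63
v -1.432 2.617 -3.637
v -0.423 2.333 -4.434
v -1.207 2.527 -3.441
v -0.177 2.38 -4.249
v -0.961 2.574 -3.256
f 1 38 17
f 38 12 41
f 17 41 6
f 38 41 17
f 1 17 13
f 17 6 18
f 13 18 2
f 17 18 13
f 1 13 22
f 13 2 23
f 22 23 8
f 13 23 22
f 1 22 34
f 22 8 37
f 34 37 11
f 22 37 34
f 1 34 38
f 34 11 42
f 38 42 12
f 34 42 38
f 2 18 29
f 18 6 32
f 29 32 10
f 18 32 29
f 6 41 19
f 41 12 40
f 19 40 5
f 41 40 19
f 12 42 39
f 42 11 35
f 39 35 3
f 42 35 39
f 11 37 36
f 37 8 24
f 36 24 7
f 37 24 36
f 8 23 28
f 23 2 25
f 28 25 9
f 23 25 28
f 4 30 16
f 30 10 31
f 16 31 5
f 30 31 16
f 4 16 14
f 16 5 15
f 14 15 3
f 16 15 14
f 4 14 21
f 14 3 20
f 21 20 7
f 14 20 21
f 4 21 26
f 21 7 27
f 26 27 9
f 21 27 26
f 4 26 30
f 26 9 33
f 30 33 10
f 26 33 30
f 5 31 19
f 31 10 32
f 19 32 6
f 31 32 19
f 3 15 39
f 15 5 40
f 39 40 12
f 15 40 39
f 7 20 36
f 20 3 35
f 36 35 11
f 20 35 36
f 9 27 28
f 27 7 24
f 28 24 8
f 27 24 28
f 10 33 29
f 33 9 25
f 29 25 2
f 33 25 29
f 44 46 43
f 47 44 43
f 43 46 45
f 45 47 43
f 44 50 46
f 48 44 47
f 48 50 44
f 46 50 45
f 49 47 45
f 45 50 49
f 49 48 47
f 50 48 49
f 52 54 51
f 55 52 51
f 51 54 53
f 53 55 51
f 52 58 54
f 56 52 55
f 56 58 52
f 54 58 53
f 57 55 53
f 53 58 57
f 57 56 55
f 58 56 57
f 60 59 62
f 60 62 61
f 62 59 63
f 62 63 61
f 63 59 64
f 63 64 61
f 64 59 65
f 64 65 61
f 65 59 66
f 65 66 61
f 66 59 67
f 66 67 61
f 67 59 68
f 67 68 61
f 68 59 69
f 68 69 61
f 69 59 70
f 69 70 61
f 70 59 71
f 70 71 61
f 71 59 60
f 71 60 61
f 73 72 76
f 73 76 74
f 74 76 77
f 74 77 75
f 76 72 78
f 76 78 77
f 77 78 79
f 77 79 75
f 78 72 80
f 78 80 79
f 79 80 81
f 79 81 75
f 80 72 82
f 80 82 81
f 81 82 83
f 81 83 75
f 82 72 84
f 82 84 83
f 83 84 85
f 83 85 75
f 84 72 86
f 84 86 85
f 85 86 87
f 85 87 75
f 86 72 88
f 86 88 87
f 87 88 89
f 87 89 75
f 88 72 90
f 88 90 89
f 89 90 91
f 89 91 75
f 90 72 92
f 90 92 91
f 91 92 93
f 91 93 75
f 92 72 94
f 92 94 93
f 93 94 95
f 93 95 75
f 94 72 96
f 94 96 95
f 95 96 97
f 95 97 75
f 96 72 98
f 96 98 97
f 97 98 99
f 97 99 75
f 98 72 100
f 98 100 99
f 99 100 101
f 99 101 75
f 100 72 73
f 100 73 101
f 101 73 74
f 101 74 75



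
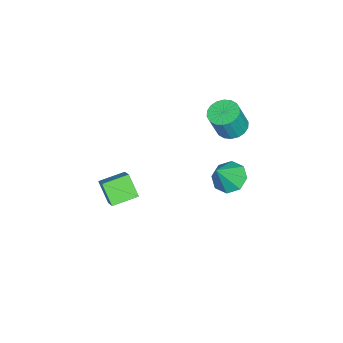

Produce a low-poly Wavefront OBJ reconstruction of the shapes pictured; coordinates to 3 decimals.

v 0.739 -3.961 -3.556
v 1.717 -3.423 -2.646
v -0.151 -2.797 -3.288
v 0.826 -2.258 -2.378
v 1.354 -3.242 -4.642
v 2.331 -2.703 -3.732
v 0.463 -2.077 -4.374
v 1.441 -1.539 -3.464
v -1.446 2.617 0.94
v -0.841 2.067 0.616
v -0.329 1.712 2.176
v -0.934 2.263 2.5
v -0.649 2.408 0.631
v -0.137 2.053 2.191
v -0.616 2.791 0.707
v -0.103 2.436 2.267
v -0.746 3.139 0.829
v -0.234 2.784 2.389
v -1.016 3.384 0.973
v -0.503 3.029 2.533
v -1.37 3.477 1.111
v -0.858 3.123 2.671
v -1.74 3.4 1.214
v -1.228 3.045 2.775
v -2.051 3.168 1.264
v -1.539 2.813 2.824
v -2.243 2.827 1.249
v -1.731 2.472 2.809
v -2.277 2.444 1.173
v -1.764 2.089 2.733
v -2.146 2.096 1.051
v -1.634 1.741 2.611
v -1.877 1.851 0.907
v -1.364 1.496 2.467
v -1.522 1.757 0.769
v -1.01 1.403 2.329
v -1.152 1.835 0.665
v -0.64 1.48 2.226
v 3.205 3.672 1.523
v 3.814 4.379 1.346
v 4.115 3.228 2.877
v 3.268 4.584 1.78
v 2.685 4.255 2.064
v 2.407 3.584 2.031
v 2.596 2.965 1.701
v 3.142 2.759 1.267
v 3.725 3.089 0.983
v 4.003 3.76 1.016
f 2 4 1
f 5 2 1
f 1 4 3
f 3 5 1
f 2 8 4
f 6 2 5
f 6 8 2
f 4 8 3
f 7 5 3
f 3 8 7
f 7 6 5
f 8 6 7
f 10 9 13
f 10 13 11
f 11 13 14
f 11 14 12
f 13 9 15
f 13 15 14
f 14 15 16
f 14 16 12
f 15 9 17
f 15 17 16
f 16 17 18
f 16 18 12
f 17 9 19
f 17 19 18
f 18 19 20
f 18 20 12
f 19 9 21
f 19 21 20
f 20 21 22
f 20 22 12
f 21 9 23
f 21 23 22
f 22 23 24
f 22 24 12
f 23 9 25
f 23 25 24
f 24 25 26
f 24 26 12
f 25 9 27
f 25 27 26
f 26 27 28
f 26 28 12
f 27 9 29
f 27 29 28
f 28 29 30
f 28 30 12
f 29 9 31
f 29 31 30
f 30 31 32
f 30 32 12
f 31 9 33
f 31 33 32
f 32 33 34
f 32 34 12
f 33 9 35
f 33 35 34
f 34 35 36
f 34 36 12
f 35 9 37
f 35 37 36
f 36 37 38
f 36 38 12
f 37 9 10
f 37 10 38
f 38 10 11
f 38 11 12
f 40 39 42
f 40 42 41
f 42 39 43
f 42 43 41
f 43 39 44
f 43 44 41
f 44 39 45
f 44 45 41
f 45 39 46
f 45 46 41
f 46 39 47
f 46 47 41
f 47 39 48
f 47 48 41
f 48 39 40
f 48 40 41



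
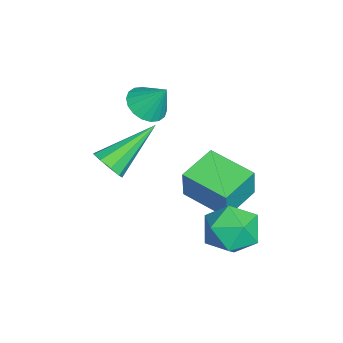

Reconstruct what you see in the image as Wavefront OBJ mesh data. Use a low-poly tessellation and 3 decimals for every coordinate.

v -0.412 -1.329 0.404
v -0.083 -1.513 0.922
v -1.428 0.089 1.556
v 0.131 -1.192 0.715
v 0.091 -0.935 0.363
v -0.185 -0.862 0.03
v -0.566 -1.008 -0.127
v -0.876 -1.304 -0.036
v -0.968 -1.611 0.261
v -0.801 -1.787 0.626
v -0.451 -1.748 0.886
v -1.677 1.822 -0.753
v -1.376 1.802 0.46
v -0.707 3.188 -0.973
v -0.406 3.168 0.24
v -0.574 0.992 -1.04
v -0.273 0.972 0.173
v 0.396 2.358 -1.26
v 0.697 2.338 -0.047
v 1.711 2.897 -0.509
v 2.048 2.476 -1.35
v 0.192 2.564 -0.95
v 0.529 2.143 -1.791
v 0.698 1.704 -0.91
v 1.636 1.909 -0.638
v 0.604 3.131 -1.662
v 1.542 3.336 -1.39
v 1.363 2.62 -2.063
v 1.421 1.738 -1.598
v 0.819 3.302 -0.702
v 0.877 2.42 -0.237
v -2.139 -0.232 1.966
v -1.484 -0.07 1.663
v -1.861 0.412 2.914
v -1.677 0.174 1.554
v -1.961 0.337 1.527
v -2.281 0.388 1.587
v -2.573 0.316 1.721
v -2.779 0.135 1.904
v -2.858 -0.118 2.099
v -2.795 -0.394 2.268
v -2.602 -0.638 2.377
v -2.317 -0.801 2.404
v -1.997 -0.852 2.345
v -1.706 -0.78 2.21
v -1.5 -0.599 2.027
v -1.42 -0.346 1.832
f 2 1 4
f 2 4 3
f 4 1 5
f 4 5 3
f 5 1 6
f 5 6 3
f 6 1 7
f 6 7 3
f 7 1 8
f 7 8 3
f 8 1 9
f 8 9 3
f 9 1 10
f 9 10 3
f 10 1 11
f 10 11 3
f 11 1 2
f 11 2 3
f 13 15 12
f 16 13 12
f 12 15 14
f 14 16 12
f 13 19 15
f 17 13 16
f 17 19 13
f 15 19 14
f 18 16 14
f 14 19 18
f 18 17 16
f 19 17 18
f 20 31 25
f 20 25 21
f 20 21 27
f 20 27 30
f 20 30 31
f 21 25 29
f 25 31 24
f 31 30 22
f 30 27 26
f 27 21 28
f 23 29 24
f 23 24 22
f 23 22 26
f 23 26 28
f 23 28 29
f 24 29 25
f 22 24 31
f 26 22 30
f 28 26 27
f 29 28 21
f 33 32 35
f 33 35 34
f 35 32 36
f 35 36 34
f 36 32 37
f 36 37 34
f 37 32 38
f 37 38 34
f 38 32 39
f 38 39 34
f 39 32 40
f 39 40 34
f 40 32 41
f 40 41 34
f 41 32 42
f 41 42 34
f 42 32 43
f 42 43 34
f 43 32 44
f 43 44 34
f 44 32 45
f 44 45 34
f 45 32 46
f 45 46 34
f 46 32 47
f 46 47 34
f 47 32 33
f 47 33 34



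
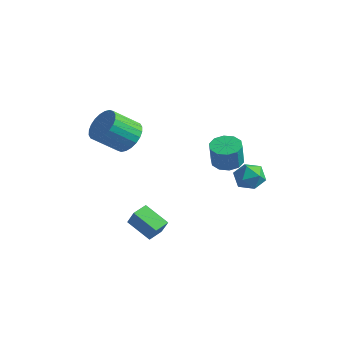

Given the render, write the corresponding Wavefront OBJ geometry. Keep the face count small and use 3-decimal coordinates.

v 1.583 2.737 -1.01
v 2.045 2.52 -0.176
v 1.535 1.2 -1.384
v 1.997 0.983 -0.55
v 1.079 1.317 -0.527
v 1.108 2.267 -0.296
v 2.472 1.453 -1.264
v 2.501 2.403 -1.033
v 2.595 1.726 -0.333
v 1.734 1.642 0.122
v 1.846 2.078 -1.682
v 0.985 1.994 -1.227
v -2.683 -2.882 2.756
v -1.862 -2.735 3.442
v -2.656 -3.952 4.651
v -3.477 -4.098 3.964
v -2.13 -2.435 3.568
v -2.924 -3.651 4.777
v -2.482 -2.203 3.571
v -3.276 -3.419 4.78
v -2.864 -2.074 3.449
v -3.658 -3.291 4.658
v -3.219 -2.068 3.222
v -4.013 -3.285 4.431
v -3.492 -2.186 2.924
v -4.286 -3.403 4.133
v -3.642 -2.41 2.6
v -4.436 -3.627 3.809
v -3.646 -2.706 2.3
v -4.44 -3.923 3.509
v -3.504 -3.028 2.069
v -4.298 -4.245 3.278
v -3.236 -3.329 1.943
v -4.03 -4.545 3.152
v -2.884 -3.561 1.94
v -3.678 -4.777 3.149
v -2.502 -3.689 2.062
v -3.296 -4.906 3.271
v -2.147 -3.695 2.289
v -2.941 -4.912 3.498
v -1.874 -3.577 2.587
v -2.668 -4.794 3.796
v -1.724 -3.353 2.911
v -2.518 -4.57 4.12
v -1.72 -3.057 3.211
v -2.514 -4.274 4.42
v 0.264 1.812 -0.139
v 0.918 1.195 -0.336
v 1.05 0.871 1.123
v 0.396 1.488 1.319
v 1.17 1.697 -0.247
v 1.302 1.373 1.212
v 1.077 2.243 -0.117
v 1.209 1.919 1.341
v 0.672 2.624 0.004
v 0.805 2.3 1.463
v 0.112 2.695 0.071
v 0.244 2.371 1.529
v -0.39 2.429 0.057
v -0.258 2.105 1.516
v -0.642 1.927 -0.032
v -0.51 1.603 1.427
v -0.549 1.381 -0.161
v -0.417 1.057 1.297
v -0.145 1 -0.283
v -0.012 0.676 1.176
v 0.416 0.929 -0.349
v 0.548 0.605 1.109
v -2.213 -3.602 -3.446
v -1.67 -3.68 -2.424
v -2.243 -2.597 -3.353
v -1.7 -2.675 -2.331
v -0.72 -3.485 -4.229
v -0.177 -3.563 -3.207
v -0.75 -2.48 -4.136
v -0.207 -2.558 -3.114
f 1 12 6
f 1 6 2
f 1 2 8
f 1 8 11
f 1 11 12
f 2 6 10
f 6 12 5
f 12 11 3
f 11 8 7
f 8 2 9
f 4 10 5
f 4 5 3
f 4 3 7
f 4 7 9
f 4 9 10
f 5 10 6
f 3 5 12
f 7 3 11
f 9 7 8
f 10 9 2
f 14 13 17
f 14 17 15
f 15 17 18
f 15 18 16
f 17 13 19
f 17 19 18
f 18 19 20
f 18 20 16
f 19 13 21
f 19 21 20
f 20 21 22
f 20 22 16
f 21 13 23
f 21 23 22
f 22 23 24
f 22 24 16
f 23 13 25
f 23 25 24
f 24 25 26
f 24 26 16
f 25 13 27
f 25 27 26
f 26 27 28
f 26 28 16
f 27 13 29
f 27 29 28
f 28 29 30
f 28 30 16
f 29 13 31
f 29 31 30
f 30 31 32
f 30 32 16
f 31 13 33
f 31 33 32
f 32 33 34
f 32 34 16
f 33 13 35
f 33 35 34
f 34 35 36
f 34 36 16
f 35 13 37
f 35 37 36
f 36 37 38
f 36 38 16
f 37 13 39
f 37 39 38
f 38 39 40
f 38 40 16
f 39 13 41
f 39 41 40
f 40 41 42
f 40 42 16
f 41 13 43
f 41 43 42
f 42 43 44
f 42 44 16
f 43 13 45
f 43 45 44
f 44 45 46
f 44 46 16
f 45 13 14
f 45 14 46
f 46 14 15
f 46 15 16
f 48 47 51
f 48 51 49
f 49 51 52
f 49 52 50
f 51 47 53
f 51 53 52
f 52 53 54
f 52 54 50
f 53 47 55
f 53 55 54
f 54 55 56
f 54 56 50
f 55 47 57
f 55 57 56
f 56 57 58
f 56 58 50
f 57 47 59
f 57 59 58
f 58 59 60
f 58 60 50
f 59 47 61
f 59 61 60
f 60 61 62
f 60 62 50
f 61 47 63
f 61 63 62
f 62 63 64
f 62 64 50
f 63 47 65
f 63 65 64
f 64 65 66
f 64 66 50
f 65 47 67
f 65 67 66
f 66 67 68
f 66 68 50
f 67 47 48
f 67 48 68
f 68 48 49
f 68 49 50
f 70 72 69
f 73 70 69
f 69 72 71
f 71 73 69
f 70 76 72
f 74 70 73
f 74 76 70
f 72 76 71
f 75 73 71
f 71 76 75
f 75 74 73
f 76 74 75



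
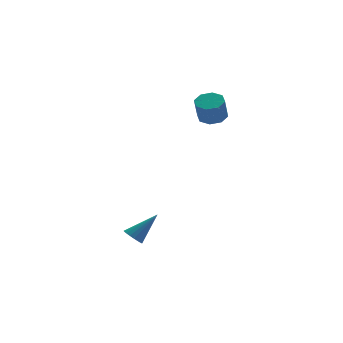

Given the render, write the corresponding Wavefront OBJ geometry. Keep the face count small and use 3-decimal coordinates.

v 1.807 -0.04 3.23
v 2.474 -0.404 3.268
v 2.199 -0.784 4.448
v 1.533 -0.42 4.41
v 2.51 0.146 3.453
v 2.235 -0.234 4.634
v 2.134 0.587 3.508
v 1.859 0.207 4.688
v 1.568 0.661 3.4
v 1.293 0.281 4.58
v 1.141 0.324 3.192
v 0.866 -0.056 4.372
v 1.105 -0.226 3.006
v 0.83 -0.606 4.187
v 1.481 -0.667 2.952
v 1.206 -1.047 4.132
v 2.047 -0.741 3.06
v 1.772 -1.121 4.24
v -2.973 -3.257 -2.881
v -2.57 -3.329 -3.278
v -1.727 -3.023 -1.659
v -2.611 -3.079 -3.284
v -2.723 -2.864 -3.21
v -2.886 -2.726 -3.071
v -3.065 -2.694 -2.894
v -3.226 -2.774 -2.715
v -3.337 -2.949 -2.569
v -3.375 -3.185 -2.484
v -3.334 -3.435 -2.478
v -3.222 -3.65 -2.552
v -3.06 -3.787 -2.691
v -2.88 -3.819 -2.867
v -2.719 -3.74 -3.047
v -2.609 -3.565 -3.193
f 2 1 5
f 2 5 3
f 3 5 6
f 3 6 4
f 5 1 7
f 5 7 6
f 6 7 8
f 6 8 4
f 7 1 9
f 7 9 8
f 8 9 10
f 8 10 4
f 9 1 11
f 9 11 10
f 10 11 12
f 10 12 4
f 11 1 13
f 11 13 12
f 12 13 14
f 12 14 4
f 13 1 15
f 13 15 14
f 14 15 16
f 14 16 4
f 15 1 17
f 15 17 16
f 16 17 18
f 16 18 4
f 17 1 2
f 17 2 18
f 18 2 3
f 18 3 4
f 20 19 22
f 20 22 21
f 22 19 23
f 22 23 21
f 23 19 24
f 23 24 21
f 24 19 25
f 24 25 21
f 25 19 26
f 25 26 21
f 26 19 27
f 26 27 21
f 27 19 28
f 27 28 21
f 28 19 29
f 28 29 21
f 29 19 30
f 29 30 21
f 30 19 31
f 30 31 21
f 31 19 32
f 31 32 21
f 32 19 33
f 32 33 21
f 33 19 34
f 33 34 21
f 34 19 20
f 34 20 21



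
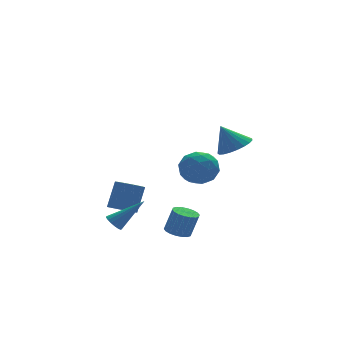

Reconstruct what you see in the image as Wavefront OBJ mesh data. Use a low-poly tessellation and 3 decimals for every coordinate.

v -2.297 -3.675 -3.848
v -1.737 -3.319 -3.998
v -1.344 -3.408 -2.741
v -1.903 -3.765 -2.592
v -1.935 -3.104 -3.921
v -1.542 -3.193 -2.664
v -2.205 -3.002 -3.829
v -1.812 -3.091 -2.572
v -2.493 -3.033 -3.741
v -2.1 -3.123 -2.484
v -2.742 -3.192 -3.675
v -2.349 -3.281 -2.418
v -2.903 -3.446 -3.642
v -2.509 -3.535 -2.386
v -2.944 -3.746 -3.651
v -2.55 -3.835 -2.394
v -2.856 -4.032 -3.699
v -2.463 -4.121 -2.442
v -2.658 -4.247 -3.776
v -2.265 -4.336 -2.519
v -2.388 -4.349 -3.868
v -1.995 -4.438 -2.611
v -2.1 -4.317 -3.956
v -1.707 -4.407 -2.699
v -1.851 -4.159 -4.022
v -1.458 -4.248 -2.765
v -1.691 -3.905 -4.054
v -1.297 -3.994 -2.798
v -1.65 -3.605 -4.046
v -1.256 -3.694 -2.789
v -3.02 1.277 -4.452
v -2.324 1.288 -4.78
v -1.663 1.794 -3.355
v -2.36 1.783 -3.028
v -2.521 1.717 -4.84
v -1.86 2.223 -3.415
v -2.91 1.977 -4.752
v -2.249 2.483 -3.328
v -3.34 1.97 -4.55
v -2.68 2.477 -3.126
v -3.649 1.699 -4.311
v -2.988 2.205 -2.886
v -3.717 1.266 -4.125
v -3.056 1.772 -2.7
v -3.52 0.837 -4.065
v -2.859 1.343 -2.64
v -3.131 0.577 -4.152
v -2.47 1.083 -2.728
v -2.7 0.583 -4.354
v -2.04 1.09 -2.93
v -2.392 0.855 -4.594
v -1.731 1.361 -3.169
v -4.248 -0.556 -4.29
v -3.942 -0.79 -4.683
v -2.772 -0.884 -2.95
v -3.876 -0.535 -4.695
v -3.895 -0.286 -4.613
v -3.994 -0.098 -4.457
v -4.152 -0.016 -4.264
v -4.332 -0.057 -4.076
v -4.492 -0.213 -3.937
v -4.597 -0.447 -3.879
v -4.621 -0.707 -3.915
v -4.56 -0.932 -4.037
v -4.428 -1.071 -4.217
v -4.254 -1.092 -4.414
v -4.079 -0.991 -4.582
v 1.86 3.521 -2.357
v 2.449 3.618 -3.322
v 1.351 1.822 -2.838
v 1.94 1.919 -3.803
v 2.486 1.854 -2.81
v 2.8 2.904 -2.512
v 1 2.536 -3.648
v 1.314 3.586 -3.35
v 1.918 3.009 -4.12
v 2.836 2.588 -3.602
v 0.964 2.852 -2.558
v 1.882 2.431 -2.04
v 2.199 3.718 -2.797
v 1.601 1.722 -3.363
v 1.921 1.683 -2.779
v 2.268 1.74 -3.346
v 2.406 3.299 -2.321
v 2.752 3.356 -2.889
v 2.773 2.319 -2.587
v 1.048 2.084 -3.271
v 1.394 2.141 -3.839
v 1.532 3.7 -2.814
v 1.879 3.757 -3.381
v 1.027 3.121 -3.573
v 2.233 3.418 -3.834
v 1.934 2.419 -4.117
v 1.381 2.782 -4.025
v 1.566 3.399 -3.85
v 2.773 3.17 -3.53
v 2.474 2.171 -3.812
v 2.794 2.133 -3.228
v 2.979 2.75 -3.053
v 2.46 2.812 -3.999
v 1.326 3.269 -2.348
v 1.027 2.27 -2.63
v 0.821 2.69 -3.107
v 1.006 3.307 -2.932
v 1.866 3.021 -2.043
v 1.567 2.022 -2.326
v 2.234 2.041 -2.31
v 2.419 2.658 -2.135
v 1.34 2.628 -2.161
v 0.796 -3.483 1.151
v 1.472 -3.94 1.618
v 0.244 -3.017 2.409
v 1.636 -3.59 1.559
v 1.654 -3.221 1.431
v 1.524 -2.898 1.254
v 1.268 -2.676 1.059
v 0.93 -2.594 0.88
v 0.569 -2.665 0.748
v 0.248 -2.878 0.686
v 0.02 -3.195 0.704
v -0.073 -3.563 0.8
v -0.016 -3.916 0.956
v 0.182 -4.195 1.146
v 0.485 -4.351 1.337
v 0.842 -4.357 1.496
v 1.191 -4.211 1.595
f 2 1 5
f 2 5 3
f 3 5 6
f 3 6 4
f 5 1 7
f 5 7 6
f 6 7 8
f 6 8 4
f 7 1 9
f 7 9 8
f 8 9 10
f 8 10 4
f 9 1 11
f 9 11 10
f 10 11 12
f 10 12 4
f 11 1 13
f 11 13 12
f 12 13 14
f 12 14 4
f 13 1 15
f 13 15 14
f 14 15 16
f 14 16 4
f 15 1 17
f 15 17 16
f 16 17 18
f 16 18 4
f 17 1 19
f 17 19 18
f 18 19 20
f 18 20 4
f 19 1 21
f 19 21 20
f 20 21 22
f 20 22 4
f 21 1 23
f 21 23 22
f 22 23 24
f 22 24 4
f 23 1 25
f 23 25 24
f 24 25 26
f 24 26 4
f 25 1 27
f 25 27 26
f 26 27 28
f 26 28 4
f 27 1 29
f 27 29 28
f 28 29 30
f 28 30 4
f 29 1 2
f 29 2 30
f 30 2 3
f 30 3 4
f 32 31 35
f 32 35 33
f 33 35 36
f 33 36 34
f 35 31 37
f 35 37 36
f 36 37 38
f 36 38 34
f 37 31 39
f 37 39 38
f 38 39 40
f 38 40 34
f 39 31 41
f 39 41 40
f 40 41 42
f 40 42 34
f 41 31 43
f 41 43 42
f 42 43 44
f 42 44 34
f 43 31 45
f 43 45 44
f 44 45 46
f 44 46 34
f 45 31 47
f 45 47 46
f 46 47 48
f 46 48 34
f 47 31 49
f 47 49 48
f 48 49 50
f 48 50 34
f 49 31 51
f 49 51 50
f 50 51 52
f 50 52 34
f 51 31 32
f 51 32 52
f 52 32 33
f 52 33 34
f 54 53 56
f 54 56 55
f 56 53 57
f 56 57 55
f 57 53 58
f 57 58 55
f 58 53 59
f 58 59 55
f 59 53 60
f 59 60 55
f 60 53 61
f 60 61 55
f 61 53 62
f 61 62 55
f 62 53 63
f 62 63 55
f 63 53 64
f 63 64 55
f 64 53 65
f 64 65 55
f 65 53 66
f 65 66 55
f 66 53 67
f 66 67 55
f 67 53 54
f 67 54 55
f 68 105 84
f 105 79 108
f 84 108 73
f 105 108 84
f 68 84 80
f 84 73 85
f 80 85 69
f 84 85 80
f 68 80 89
f 80 69 90
f 89 90 75
f 80 90 89
f 68 89 101
f 89 75 104
f 101 104 78
f 89 104 101
f 68 101 105
f 101 78 109
f 105 109 79
f 101 109 105
f 69 85 96
f 85 73 99
f 96 99 77
f 85 99 96
f 73 108 86
f 108 79 107
f 86 107 72
f 108 107 86
f 79 109 106
f 109 78 102
f 106 102 70
f 109 102 106
f 78 104 103
f 104 75 91
f 103 91 74
f 104 91 103
f 75 90 95
f 90 69 92
f 95 92 76
f 90 92 95
f 71 97 83
f 97 77 98
f 83 98 72
f 97 98 83
f 71 83 81
f 83 72 82
f 81 82 70
f 83 82 81
f 71 81 88
f 81 70 87
f 88 87 74
f 81 87 88
f 71 88 93
f 88 74 94
f 93 94 76
f 88 94 93
f 71 93 97
f 93 76 100
f 97 100 77
f 93 100 97
f 72 98 86
f 98 77 99
f 86 99 73
f 98 99 86
f 70 82 106
f 82 72 107
f 106 107 79
f 82 107 106
f 74 87 103
f 87 70 102
f 103 102 78
f 87 102 103
f 76 94 95
f 94 74 91
f 95 91 75
f 94 91 95
f 77 100 96
f 100 76 92
f 96 92 69
f 100 92 96
f 111 110 113
f 111 113 112
f 113 110 114
f 113 114 112
f 114 110 115
f 114 115 112
f 115 110 116
f 115 116 112
f 116 110 117
f 116 117 112
f 117 110 118
f 117 118 112
f 118 110 119
f 118 119 112
f 119 110 120
f 119 120 112
f 120 110 121
f 120 121 112
f 121 110 122
f 121 122 112
f 122 110 123
f 122 123 112
f 123 110 124
f 123 124 112
f 124 110 125
f 124 125 112
f 125 110 126
f 125 126 112
f 126 110 111
f 126 111 112

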